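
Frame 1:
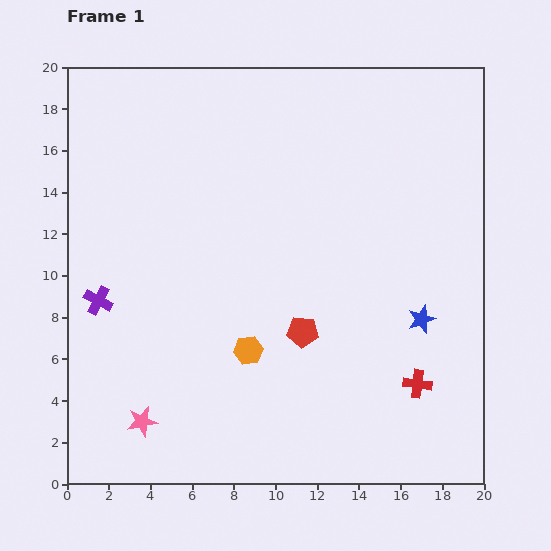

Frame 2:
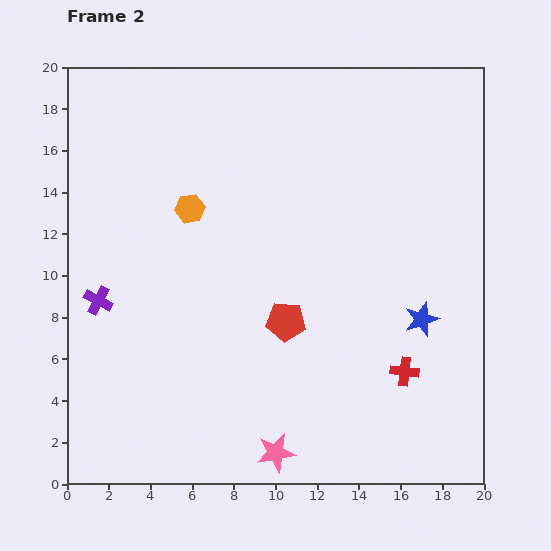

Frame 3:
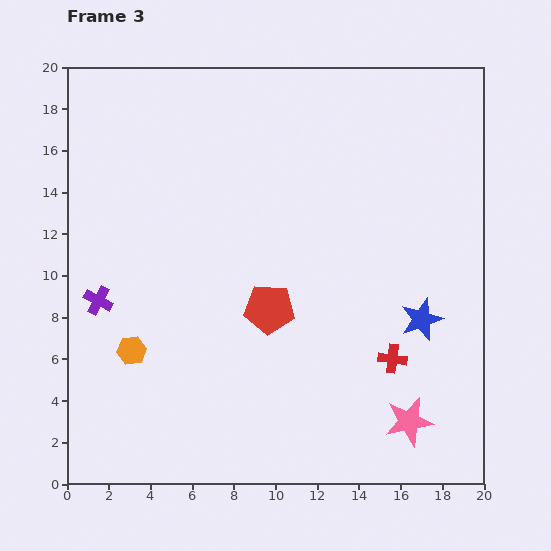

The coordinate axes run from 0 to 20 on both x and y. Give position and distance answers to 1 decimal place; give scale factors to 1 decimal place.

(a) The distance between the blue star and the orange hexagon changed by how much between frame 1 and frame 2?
+3.9

Distance in frame 1: 8.4. Distance in frame 2: 12.3.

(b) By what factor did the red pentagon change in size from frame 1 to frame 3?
1.6×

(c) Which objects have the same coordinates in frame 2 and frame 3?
the blue star, the purple cross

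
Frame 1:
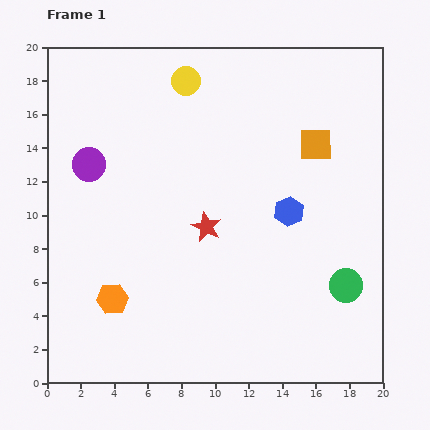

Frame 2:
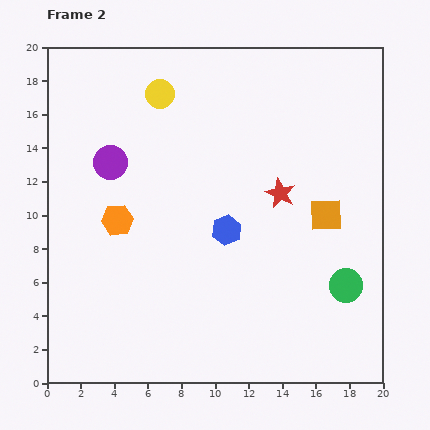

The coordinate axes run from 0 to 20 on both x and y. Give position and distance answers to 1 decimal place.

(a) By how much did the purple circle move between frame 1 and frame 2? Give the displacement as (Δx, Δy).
(1.3, 0.1)

The purple circle was at (2.5, 13.0) in frame 1 and (3.8, 13.1) in frame 2.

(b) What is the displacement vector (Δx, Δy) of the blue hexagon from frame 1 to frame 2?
(-3.7, -1.1)

The blue hexagon was at (14.4, 10.2) in frame 1 and (10.7, 9.1) in frame 2.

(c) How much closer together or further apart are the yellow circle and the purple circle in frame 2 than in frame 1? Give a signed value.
-2.7

Distance in frame 1: 7.7. Distance in frame 2: 5.0.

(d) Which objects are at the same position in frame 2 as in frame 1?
the green circle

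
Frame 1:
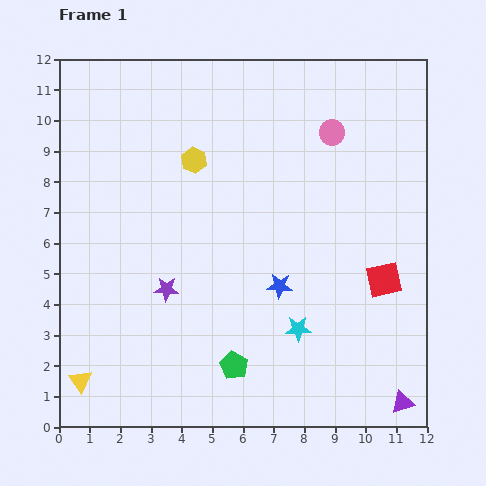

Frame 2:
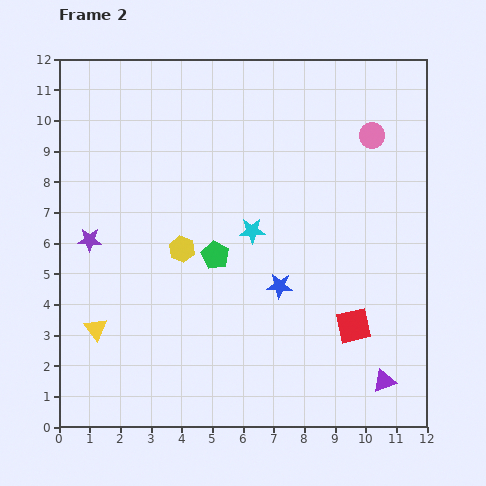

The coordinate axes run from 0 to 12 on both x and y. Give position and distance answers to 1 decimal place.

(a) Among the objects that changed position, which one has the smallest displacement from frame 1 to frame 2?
the purple triangle

(moved 0.9)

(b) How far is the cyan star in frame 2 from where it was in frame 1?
3.5

The cyan star moved from (7.8, 3.2) to (6.3, 6.4), a distance of √(1.5² + 3.2²) ≈ 3.5.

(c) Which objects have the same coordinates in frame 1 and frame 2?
the blue star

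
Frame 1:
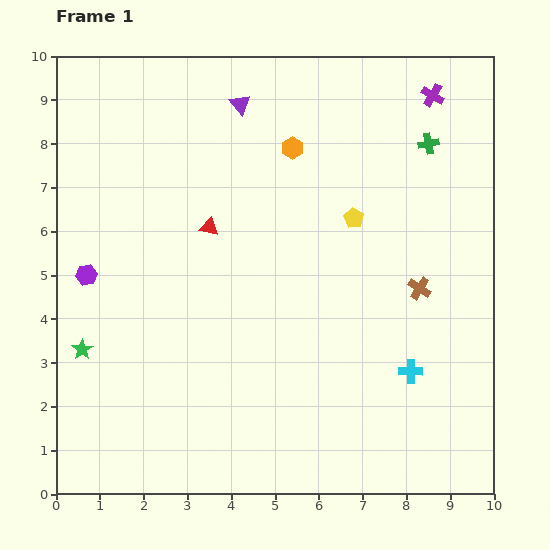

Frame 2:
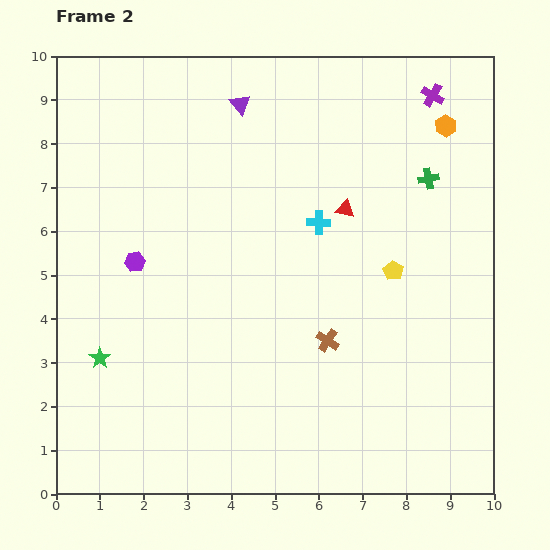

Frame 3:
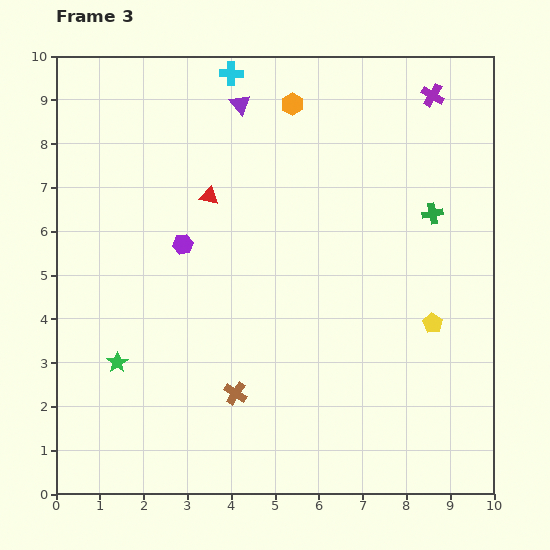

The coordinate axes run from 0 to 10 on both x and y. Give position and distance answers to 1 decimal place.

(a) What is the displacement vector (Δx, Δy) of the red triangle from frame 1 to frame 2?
(3.1, 0.4)

The red triangle was at (3.5, 6.1) in frame 1 and (6.6, 6.5) in frame 2.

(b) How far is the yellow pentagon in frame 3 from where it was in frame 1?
3.0

The yellow pentagon moved from (6.8, 6.3) to (8.6, 3.9), a distance of √(1.8² + 2.4²) ≈ 3.0.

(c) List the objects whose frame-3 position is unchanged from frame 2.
the purple cross, the purple triangle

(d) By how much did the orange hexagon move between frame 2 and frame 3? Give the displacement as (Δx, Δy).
(-3.5, 0.5)

The orange hexagon was at (8.9, 8.4) in frame 2 and (5.4, 8.9) in frame 3.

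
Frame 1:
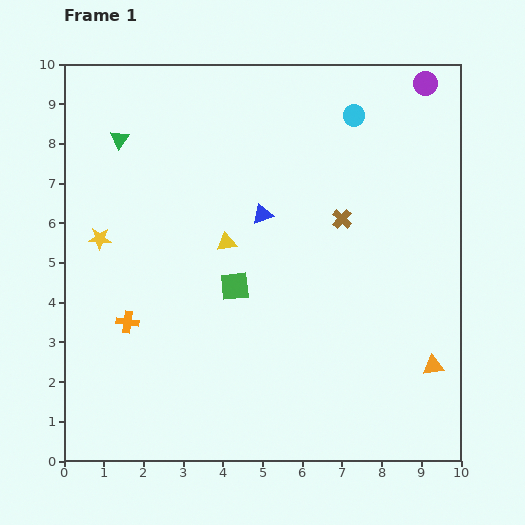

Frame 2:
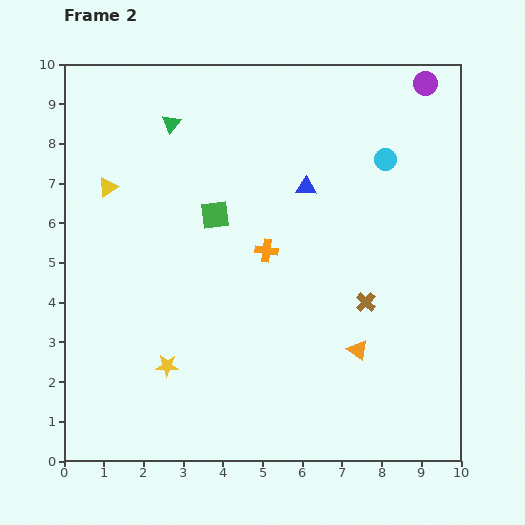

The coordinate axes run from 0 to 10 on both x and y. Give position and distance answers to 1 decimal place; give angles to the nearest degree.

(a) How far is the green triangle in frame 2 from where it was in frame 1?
1.4

The green triangle moved from (1.4, 8.1) to (2.7, 8.5), a distance of √(1.3² + 0.4²) ≈ 1.4.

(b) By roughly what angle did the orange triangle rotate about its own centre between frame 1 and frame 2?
45° clockwise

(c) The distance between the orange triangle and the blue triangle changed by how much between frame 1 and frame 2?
-1.4

Distance in frame 1: 5.7. Distance in frame 2: 4.3.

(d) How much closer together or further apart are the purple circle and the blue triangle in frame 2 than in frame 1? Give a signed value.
-1.3

Distance in frame 1: 5.3. Distance in frame 2: 4.0.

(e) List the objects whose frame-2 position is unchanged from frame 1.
the purple circle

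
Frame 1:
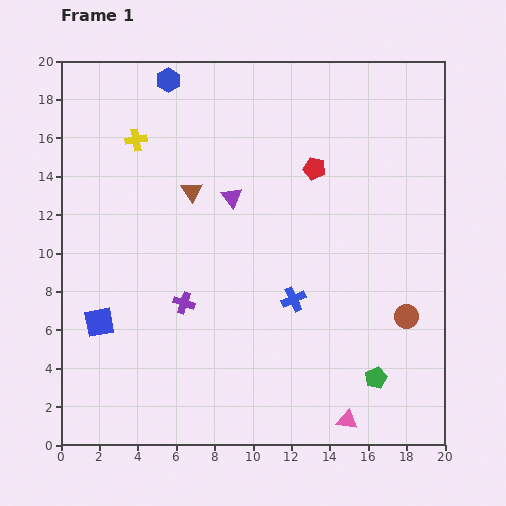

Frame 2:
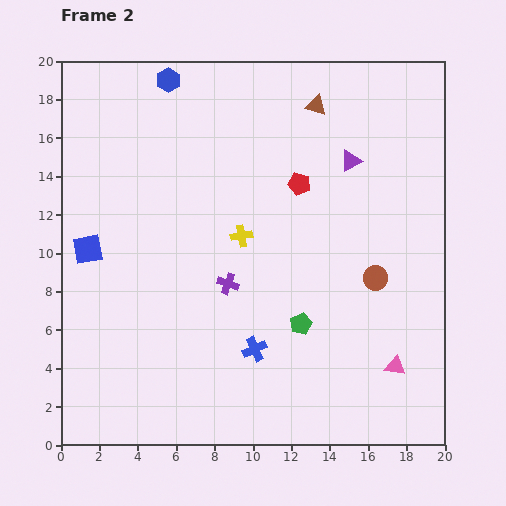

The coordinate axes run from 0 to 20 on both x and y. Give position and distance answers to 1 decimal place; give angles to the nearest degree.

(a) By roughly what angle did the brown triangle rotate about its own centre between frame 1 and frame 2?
41° counter-clockwise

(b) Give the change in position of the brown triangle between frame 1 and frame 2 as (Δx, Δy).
(6.5, 4.5)

The brown triangle was at (6.8, 13.2) in frame 1 and (13.3, 17.7) in frame 2.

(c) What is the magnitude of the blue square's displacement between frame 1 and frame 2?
3.8

The blue square moved from (2.0, 6.4) to (1.4, 10.2), a distance of √(0.6² + 3.8²) ≈ 3.8.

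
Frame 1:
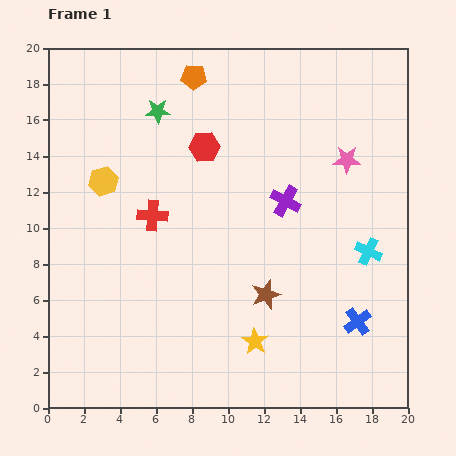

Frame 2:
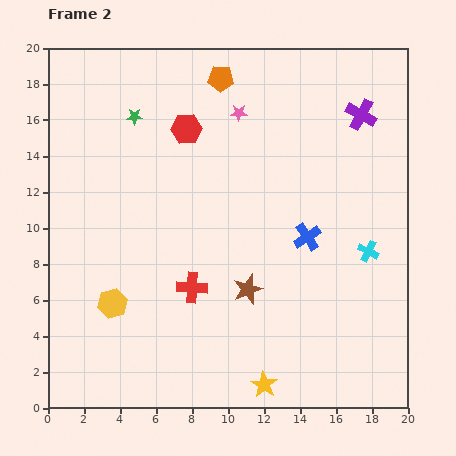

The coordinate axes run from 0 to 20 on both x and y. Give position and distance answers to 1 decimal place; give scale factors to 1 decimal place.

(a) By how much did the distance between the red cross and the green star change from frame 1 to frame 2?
+4.2

Distance in frame 1: 5.8. Distance in frame 2: 10.0.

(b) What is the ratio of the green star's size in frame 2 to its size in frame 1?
0.7×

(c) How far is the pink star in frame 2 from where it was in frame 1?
6.5

The pink star moved from (16.6, 13.8) to (10.6, 16.4), a distance of √(6.0² + 2.6²) ≈ 6.5.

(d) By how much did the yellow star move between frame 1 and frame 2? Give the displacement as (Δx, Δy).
(0.5, -2.4)

The yellow star was at (11.5, 3.7) in frame 1 and (12.0, 1.3) in frame 2.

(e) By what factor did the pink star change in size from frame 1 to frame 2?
0.6×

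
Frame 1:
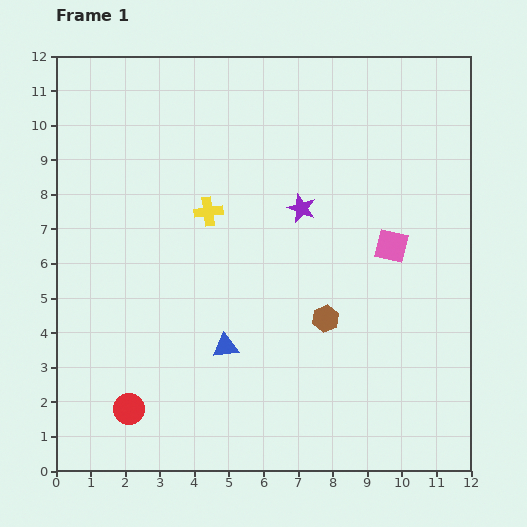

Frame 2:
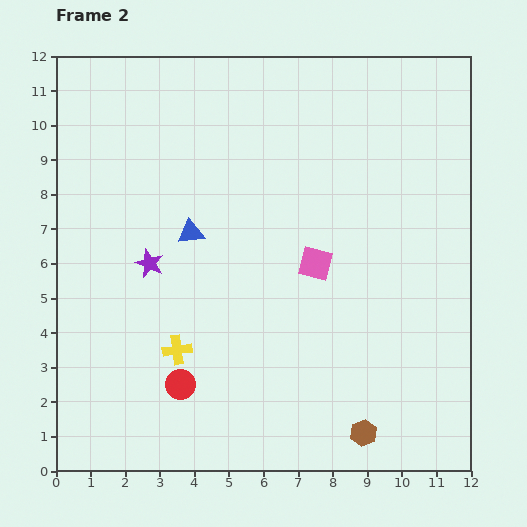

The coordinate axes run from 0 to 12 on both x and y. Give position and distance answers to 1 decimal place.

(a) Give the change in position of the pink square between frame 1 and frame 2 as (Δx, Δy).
(-2.2, -0.5)

The pink square was at (9.7, 6.5) in frame 1 and (7.5, 6.0) in frame 2.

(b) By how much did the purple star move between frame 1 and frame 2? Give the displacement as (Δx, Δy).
(-4.4, -1.6)

The purple star was at (7.1, 7.6) in frame 1 and (2.7, 6.0) in frame 2.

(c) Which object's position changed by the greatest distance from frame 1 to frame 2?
the purple star

(moved 4.7; next 4.1)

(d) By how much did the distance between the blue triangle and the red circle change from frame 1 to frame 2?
+1.1

Distance in frame 1: 3.3. Distance in frame 2: 4.4.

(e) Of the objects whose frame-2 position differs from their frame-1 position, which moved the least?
the red circle

(moved 1.7)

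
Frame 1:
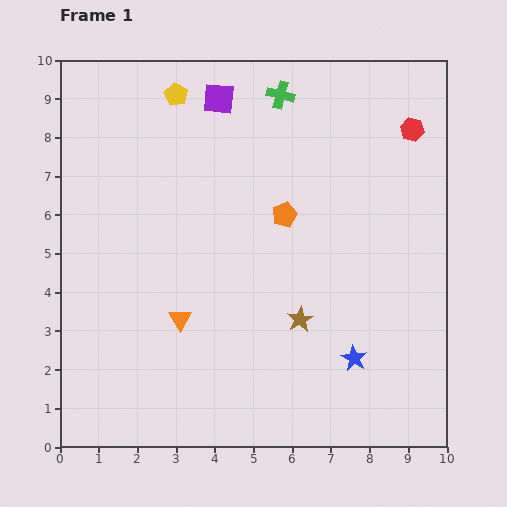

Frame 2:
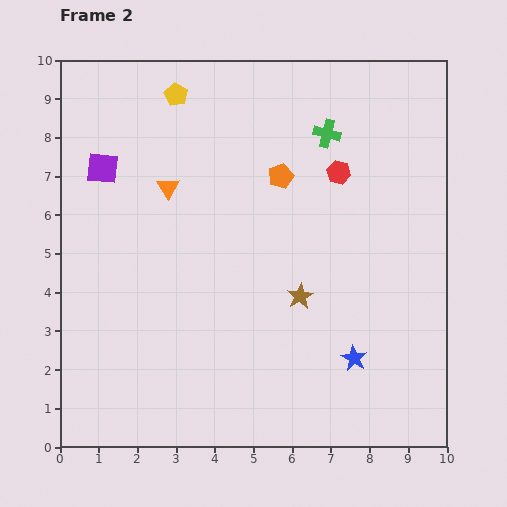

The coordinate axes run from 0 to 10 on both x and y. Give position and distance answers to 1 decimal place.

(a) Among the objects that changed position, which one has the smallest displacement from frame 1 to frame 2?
the brown star

(moved 0.6)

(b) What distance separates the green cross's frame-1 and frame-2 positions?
1.6

The green cross moved from (5.7, 9.1) to (6.9, 8.1), a distance of √(1.2² + 1.0²) ≈ 1.6.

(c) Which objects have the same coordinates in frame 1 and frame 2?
the blue star, the yellow pentagon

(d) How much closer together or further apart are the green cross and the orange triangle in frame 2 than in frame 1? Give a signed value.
-2.1

Distance in frame 1: 6.4. Distance in frame 2: 4.3.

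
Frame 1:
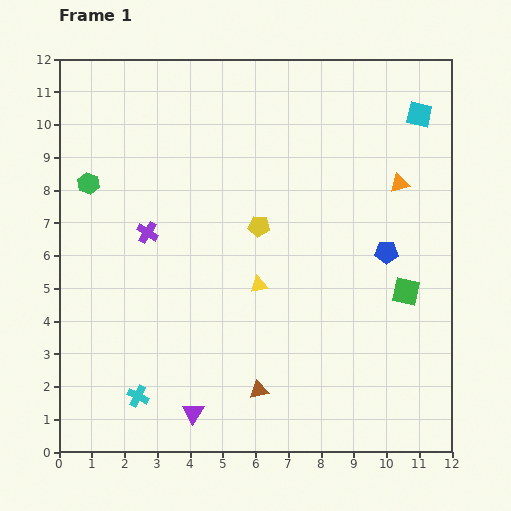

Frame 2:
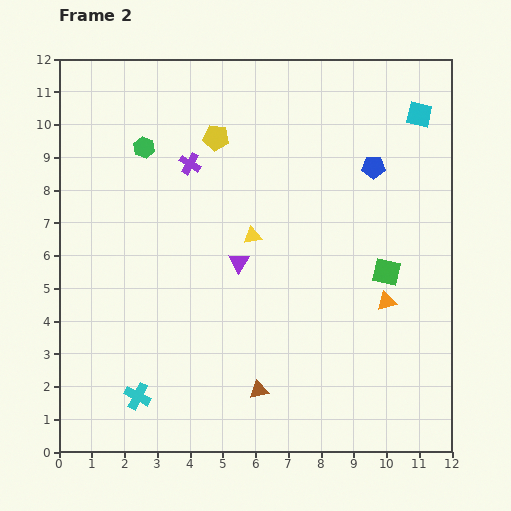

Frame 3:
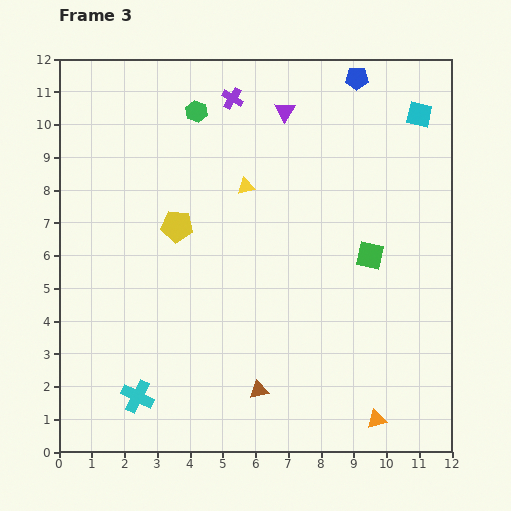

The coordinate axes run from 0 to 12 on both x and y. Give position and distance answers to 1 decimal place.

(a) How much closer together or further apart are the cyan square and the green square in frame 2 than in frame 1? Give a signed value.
-0.5

Distance in frame 1: 5.4. Distance in frame 2: 4.9.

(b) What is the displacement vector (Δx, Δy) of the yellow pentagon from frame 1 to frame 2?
(-1.3, 2.7)

The yellow pentagon was at (6.1, 6.9) in frame 1 and (4.8, 9.6) in frame 2.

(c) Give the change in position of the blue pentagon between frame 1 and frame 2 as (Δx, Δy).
(-0.4, 2.6)

The blue pentagon was at (10.0, 6.1) in frame 1 and (9.6, 8.7) in frame 2.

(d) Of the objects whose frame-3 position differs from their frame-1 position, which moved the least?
the green square

(moved 1.6)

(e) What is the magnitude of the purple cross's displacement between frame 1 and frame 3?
4.9

The purple cross moved from (2.7, 6.7) to (5.3, 10.8), a distance of √(2.6² + 4.1²) ≈ 4.9.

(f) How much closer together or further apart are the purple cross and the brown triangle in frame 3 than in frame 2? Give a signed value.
+1.7

Distance in frame 2: 7.2. Distance in frame 3: 8.9.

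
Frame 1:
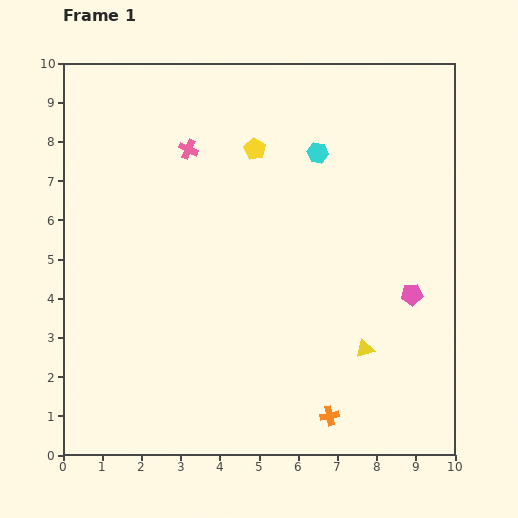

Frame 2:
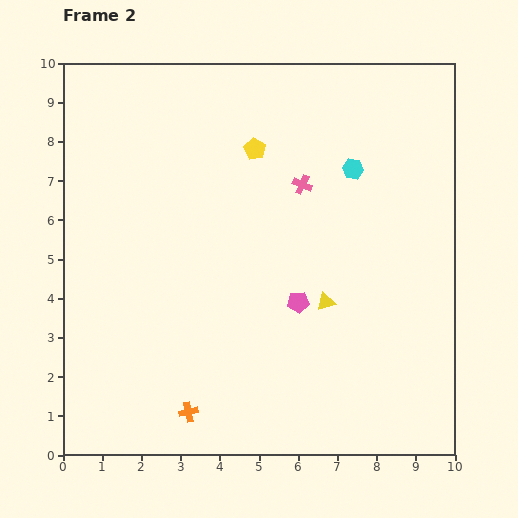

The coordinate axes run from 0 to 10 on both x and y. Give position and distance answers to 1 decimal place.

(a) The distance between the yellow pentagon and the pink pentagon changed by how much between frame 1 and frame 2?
-1.3

Distance in frame 1: 5.4. Distance in frame 2: 4.1.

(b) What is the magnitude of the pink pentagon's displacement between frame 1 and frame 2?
2.9

The pink pentagon moved from (8.9, 4.1) to (6.0, 3.9), a distance of √(2.9² + 0.2²) ≈ 2.9.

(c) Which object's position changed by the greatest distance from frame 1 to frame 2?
the orange cross

(moved 3.6; next 3.0)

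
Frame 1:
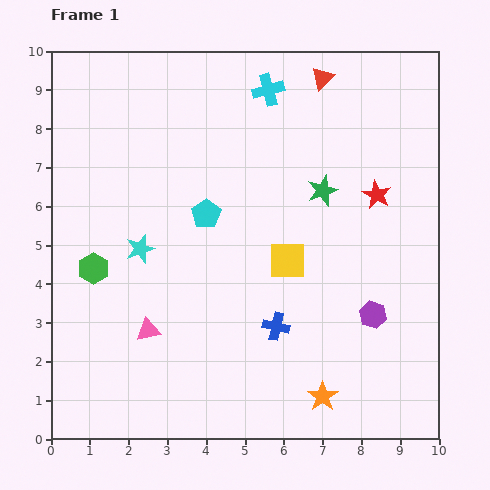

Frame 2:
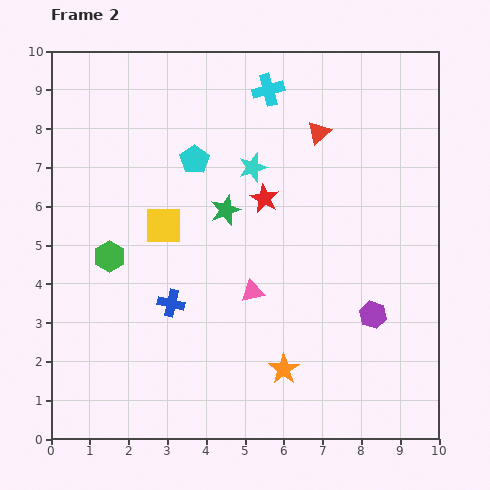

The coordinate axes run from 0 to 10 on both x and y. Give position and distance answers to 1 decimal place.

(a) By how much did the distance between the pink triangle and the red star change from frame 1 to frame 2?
-4.5

Distance in frame 1: 6.9. Distance in frame 2: 2.4.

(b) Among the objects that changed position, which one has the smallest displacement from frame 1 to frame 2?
the green hexagon

(moved 0.5)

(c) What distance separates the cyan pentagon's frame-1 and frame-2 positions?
1.4

The cyan pentagon moved from (4.0, 5.8) to (3.7, 7.2), a distance of √(0.3² + 1.4²) ≈ 1.4.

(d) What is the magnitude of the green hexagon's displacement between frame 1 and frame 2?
0.5

The green hexagon moved from (1.1, 4.4) to (1.5, 4.7), a distance of √(0.4² + 0.3²) ≈ 0.5.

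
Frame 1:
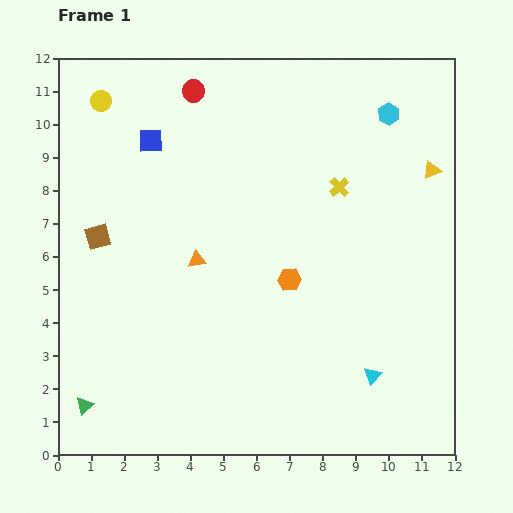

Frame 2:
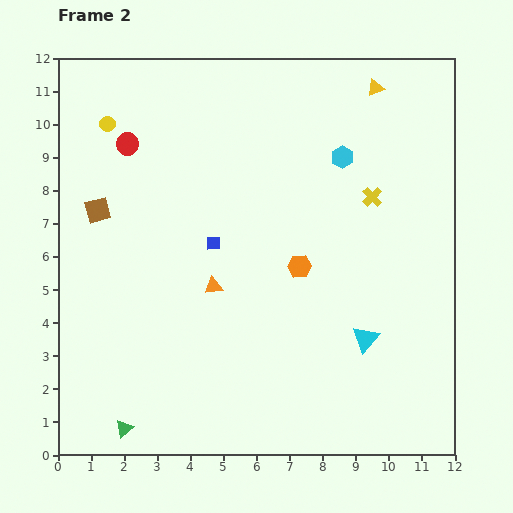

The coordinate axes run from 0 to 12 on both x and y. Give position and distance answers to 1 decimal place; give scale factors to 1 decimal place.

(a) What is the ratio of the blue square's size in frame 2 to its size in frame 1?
0.6×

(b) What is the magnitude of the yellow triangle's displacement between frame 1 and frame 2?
3.0

The yellow triangle moved from (11.3, 8.6) to (9.6, 11.1), a distance of √(1.7² + 2.5²) ≈ 3.0.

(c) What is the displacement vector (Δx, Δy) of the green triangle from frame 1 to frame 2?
(1.2, -0.7)

The green triangle was at (0.8, 1.5) in frame 1 and (2.0, 0.8) in frame 2.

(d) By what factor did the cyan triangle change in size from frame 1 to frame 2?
1.5×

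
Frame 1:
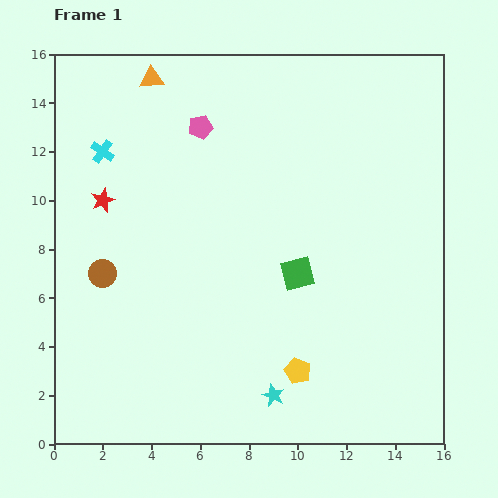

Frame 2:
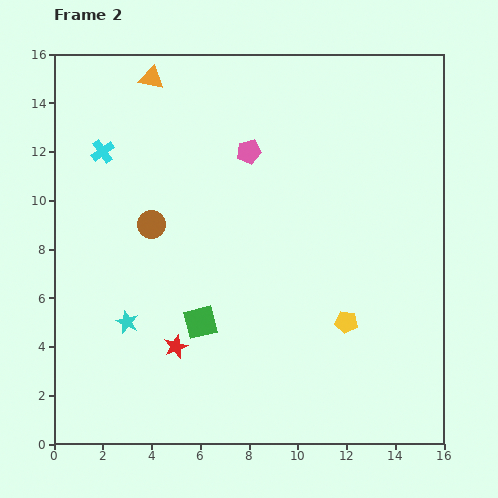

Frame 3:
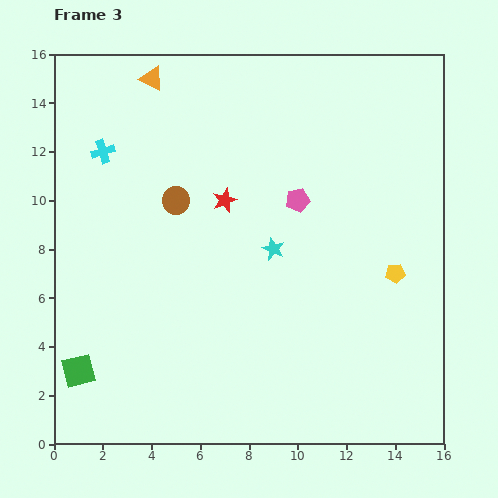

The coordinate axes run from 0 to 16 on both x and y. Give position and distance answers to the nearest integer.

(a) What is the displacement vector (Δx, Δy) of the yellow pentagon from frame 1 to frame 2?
(2, 2)

The yellow pentagon was at (10, 3) in frame 1 and (12, 5) in frame 2.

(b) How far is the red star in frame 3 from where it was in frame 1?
5

The red star moved from (2, 10) to (7, 10), a distance of √(5² + 0²) ≈ 5.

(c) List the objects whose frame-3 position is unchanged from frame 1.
the cyan cross, the orange triangle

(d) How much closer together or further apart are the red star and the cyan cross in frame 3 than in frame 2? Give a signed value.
-4

Distance in frame 2: 9. Distance in frame 3: 5.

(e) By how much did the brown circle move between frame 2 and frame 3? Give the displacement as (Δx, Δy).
(1, 1)

The brown circle was at (4, 9) in frame 2 and (5, 10) in frame 3.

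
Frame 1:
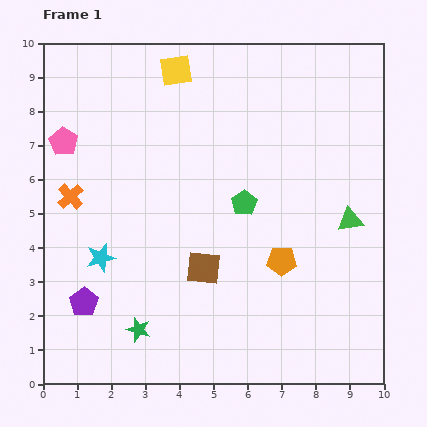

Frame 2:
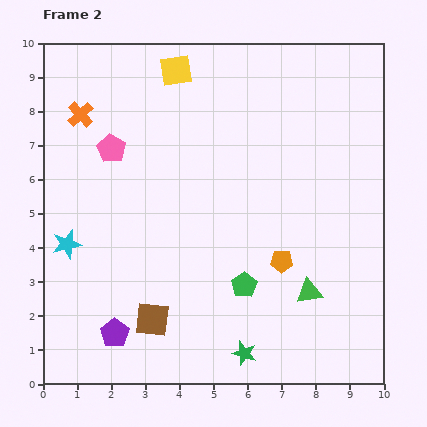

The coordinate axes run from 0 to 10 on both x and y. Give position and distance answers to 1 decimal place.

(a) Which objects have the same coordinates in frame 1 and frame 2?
the yellow square, the orange pentagon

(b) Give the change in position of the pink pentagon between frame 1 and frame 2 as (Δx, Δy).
(1.4, -0.2)

The pink pentagon was at (0.6, 7.1) in frame 1 and (2.0, 6.9) in frame 2.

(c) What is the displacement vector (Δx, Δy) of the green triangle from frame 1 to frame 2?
(-1.2, -2.1)

The green triangle was at (9.0, 4.8) in frame 1 and (7.8, 2.7) in frame 2.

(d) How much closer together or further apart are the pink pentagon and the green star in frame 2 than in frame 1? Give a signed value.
+1.3

Distance in frame 1: 5.9. Distance in frame 2: 7.2.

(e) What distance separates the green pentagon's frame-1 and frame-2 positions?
2.4

The green pentagon moved from (5.9, 5.3) to (5.9, 2.9), a distance of √(0.0² + 2.4²) ≈ 2.4.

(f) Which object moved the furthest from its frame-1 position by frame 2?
the green star

(moved 3.2; next 2.4)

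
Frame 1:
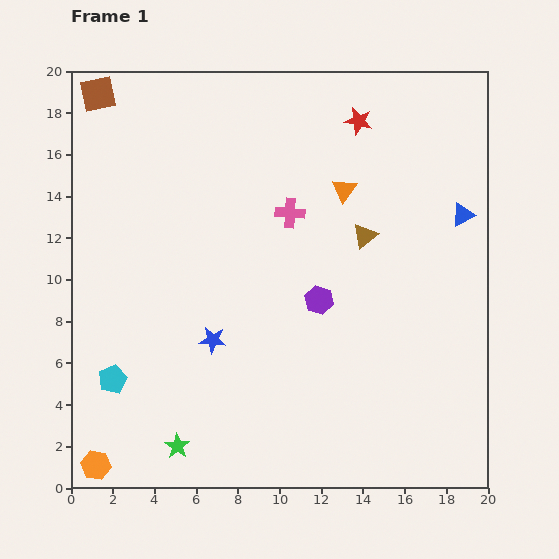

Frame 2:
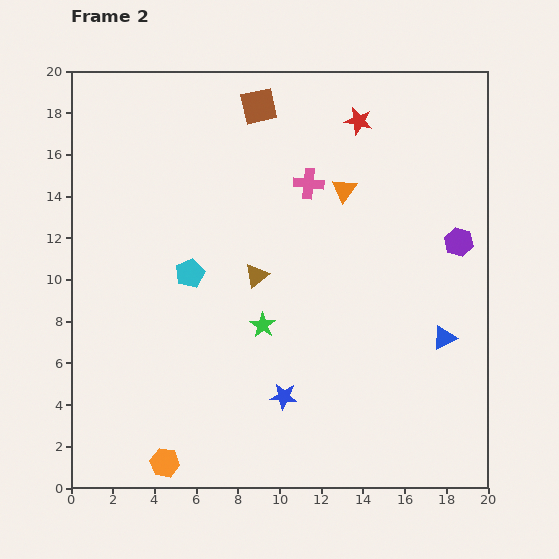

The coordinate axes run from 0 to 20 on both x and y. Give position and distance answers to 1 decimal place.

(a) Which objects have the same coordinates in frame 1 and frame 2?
the red star, the orange triangle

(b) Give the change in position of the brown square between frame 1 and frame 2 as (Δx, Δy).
(7.7, -0.6)

The brown square was at (1.3, 18.9) in frame 1 and (9.0, 18.3) in frame 2.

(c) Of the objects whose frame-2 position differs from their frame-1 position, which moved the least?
the pink cross

(moved 1.7)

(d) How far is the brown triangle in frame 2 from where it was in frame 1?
5.5

The brown triangle moved from (14.1, 12.1) to (8.9, 10.2), a distance of √(5.2² + 1.9²) ≈ 5.5.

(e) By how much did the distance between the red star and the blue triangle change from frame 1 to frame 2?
+4.5

Distance in frame 1: 6.7. Distance in frame 2: 11.2.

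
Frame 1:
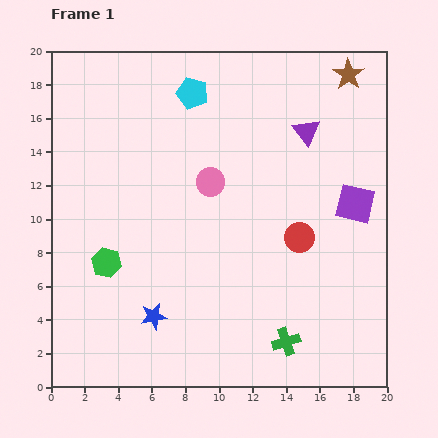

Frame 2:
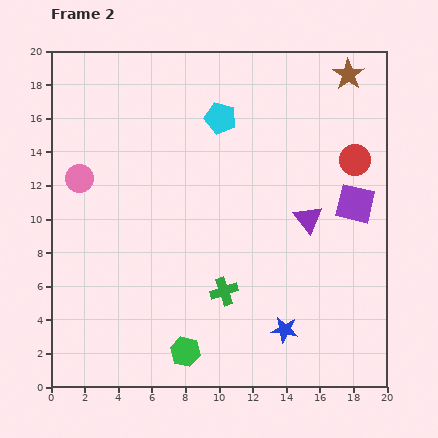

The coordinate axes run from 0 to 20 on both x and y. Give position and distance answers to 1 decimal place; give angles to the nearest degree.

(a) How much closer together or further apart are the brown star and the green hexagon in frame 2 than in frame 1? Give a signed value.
+0.9

Distance in frame 1: 18.2. Distance in frame 2: 19.1.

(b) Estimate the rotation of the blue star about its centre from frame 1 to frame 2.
19° clockwise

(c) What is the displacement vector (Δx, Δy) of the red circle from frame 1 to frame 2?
(3.3, 4.6)

The red circle was at (14.8, 8.9) in frame 1 and (18.1, 13.5) in frame 2.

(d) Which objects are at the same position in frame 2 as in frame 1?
the purple square, the brown star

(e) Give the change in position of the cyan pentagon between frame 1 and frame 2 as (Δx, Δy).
(1.7, -1.5)

The cyan pentagon was at (8.4, 17.5) in frame 1 and (10.1, 16.0) in frame 2.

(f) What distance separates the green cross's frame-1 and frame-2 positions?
4.8

The green cross moved from (14.0, 2.7) to (10.3, 5.7), a distance of √(3.7² + 3.0²) ≈ 4.8.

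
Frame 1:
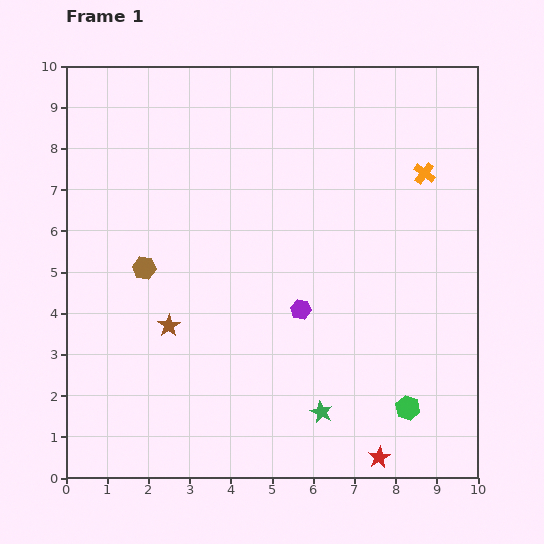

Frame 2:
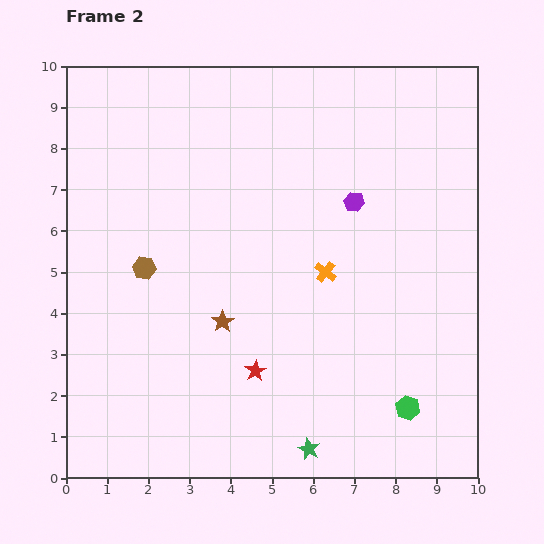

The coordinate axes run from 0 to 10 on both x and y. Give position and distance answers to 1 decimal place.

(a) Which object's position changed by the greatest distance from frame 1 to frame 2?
the red star

(moved 3.7; next 3.4)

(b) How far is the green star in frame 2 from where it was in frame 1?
0.9

The green star moved from (6.2, 1.6) to (5.9, 0.7), a distance of √(0.3² + 0.9²) ≈ 0.9.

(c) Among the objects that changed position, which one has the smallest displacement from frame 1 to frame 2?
the green star

(moved 0.9)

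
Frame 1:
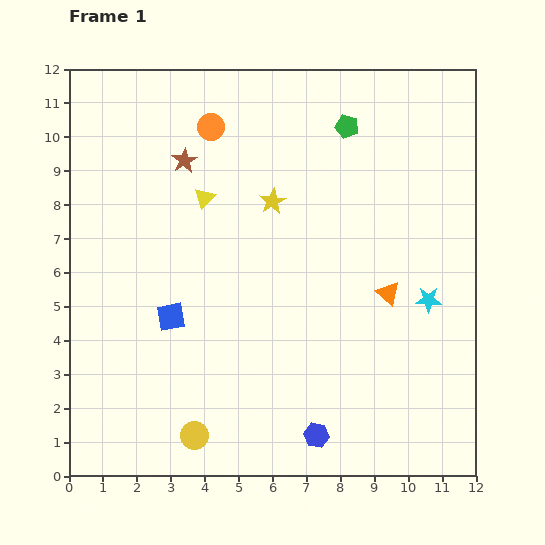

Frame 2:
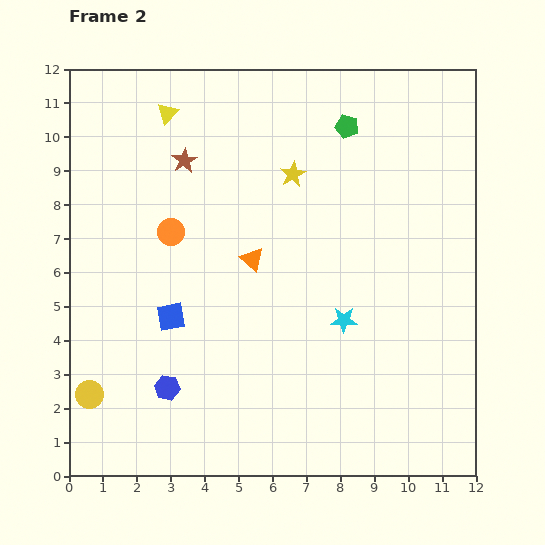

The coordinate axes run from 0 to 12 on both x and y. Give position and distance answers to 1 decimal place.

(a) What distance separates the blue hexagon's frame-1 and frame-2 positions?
4.6

The blue hexagon moved from (7.3, 1.2) to (2.9, 2.6), a distance of √(4.4² + 1.4²) ≈ 4.6.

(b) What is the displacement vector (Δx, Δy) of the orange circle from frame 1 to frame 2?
(-1.2, -3.1)

The orange circle was at (4.2, 10.3) in frame 1 and (3.0, 7.2) in frame 2.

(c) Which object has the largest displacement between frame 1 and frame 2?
the blue hexagon

(moved 4.6; next 4.1)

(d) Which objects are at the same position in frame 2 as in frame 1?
the green pentagon, the blue square, the brown star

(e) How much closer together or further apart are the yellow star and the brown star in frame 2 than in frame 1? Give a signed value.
+0.3

Distance in frame 1: 2.9. Distance in frame 2: 3.2.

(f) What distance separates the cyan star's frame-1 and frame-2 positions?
2.6

The cyan star moved from (10.6, 5.2) to (8.1, 4.6), a distance of √(2.5² + 0.6²) ≈ 2.6.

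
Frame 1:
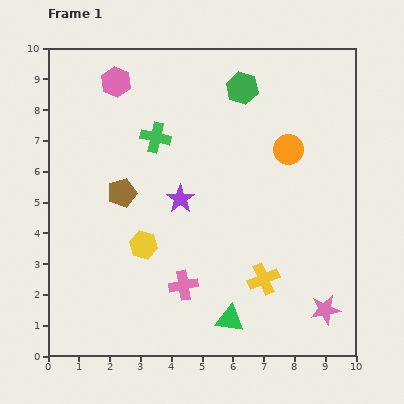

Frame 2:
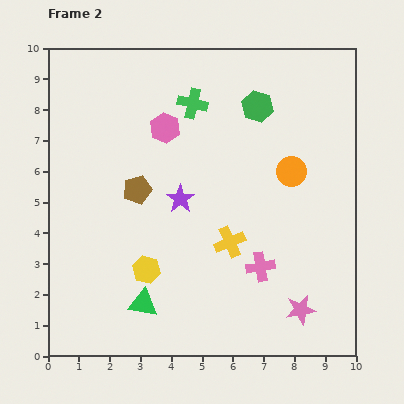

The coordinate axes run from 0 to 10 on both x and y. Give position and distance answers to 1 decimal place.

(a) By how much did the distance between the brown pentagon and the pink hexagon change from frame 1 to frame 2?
-1.4

Distance in frame 1: 3.6. Distance in frame 2: 2.2.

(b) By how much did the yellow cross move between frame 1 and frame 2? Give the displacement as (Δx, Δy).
(-1.1, 1.2)

The yellow cross was at (7.0, 2.5) in frame 1 and (5.9, 3.7) in frame 2.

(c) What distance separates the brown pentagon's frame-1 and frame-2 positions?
0.5

The brown pentagon moved from (2.4, 5.3) to (2.9, 5.4), a distance of √(0.5² + 0.1²) ≈ 0.5.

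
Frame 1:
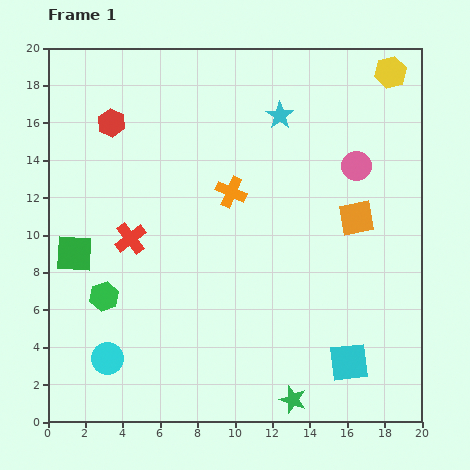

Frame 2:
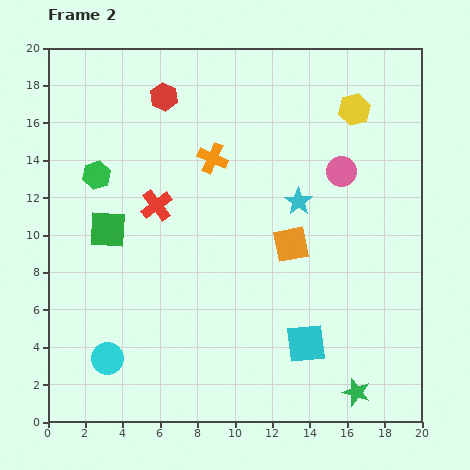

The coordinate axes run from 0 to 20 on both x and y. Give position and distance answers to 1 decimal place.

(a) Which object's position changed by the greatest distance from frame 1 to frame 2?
the green hexagon

(moved 6.5; next 4.7)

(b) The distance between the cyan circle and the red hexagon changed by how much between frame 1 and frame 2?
+1.7

Distance in frame 1: 12.6. Distance in frame 2: 14.3.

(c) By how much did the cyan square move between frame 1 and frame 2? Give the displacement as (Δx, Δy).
(-2.3, 1.0)

The cyan square was at (16.1, 3.2) in frame 1 and (13.8, 4.2) in frame 2.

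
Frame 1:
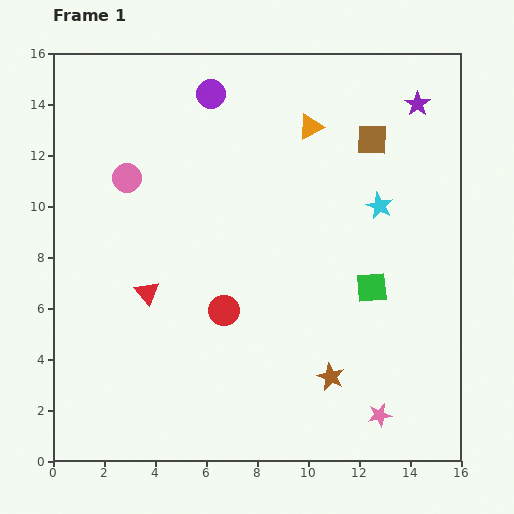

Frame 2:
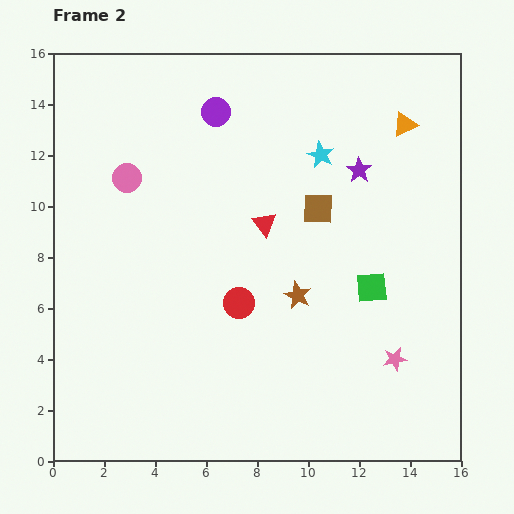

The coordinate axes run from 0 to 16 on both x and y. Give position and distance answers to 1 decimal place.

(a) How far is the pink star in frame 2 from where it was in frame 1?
2.3

The pink star moved from (12.8, 1.8) to (13.4, 4.0), a distance of √(0.6² + 2.2²) ≈ 2.3.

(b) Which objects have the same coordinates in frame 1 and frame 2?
the pink circle, the green square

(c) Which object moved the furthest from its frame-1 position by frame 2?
the red triangle

(moved 5.3; next 3.7)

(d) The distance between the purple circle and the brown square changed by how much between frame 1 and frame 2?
-1.1

Distance in frame 1: 6.6. Distance in frame 2: 5.5.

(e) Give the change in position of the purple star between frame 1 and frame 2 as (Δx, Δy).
(-2.3, -2.6)

The purple star was at (14.3, 14.0) in frame 1 and (12.0, 11.4) in frame 2.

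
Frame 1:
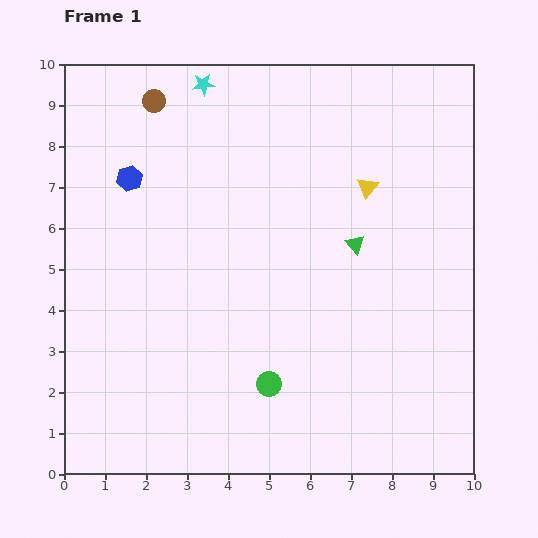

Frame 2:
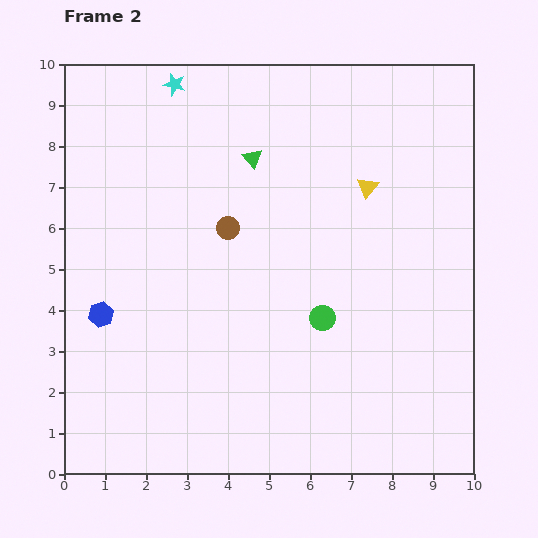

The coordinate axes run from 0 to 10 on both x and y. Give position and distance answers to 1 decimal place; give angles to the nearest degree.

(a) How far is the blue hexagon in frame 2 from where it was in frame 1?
3.4

The blue hexagon moved from (1.6, 7.2) to (0.9, 3.9), a distance of √(0.7² + 3.3²) ≈ 3.4.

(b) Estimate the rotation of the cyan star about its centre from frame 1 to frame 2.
21° clockwise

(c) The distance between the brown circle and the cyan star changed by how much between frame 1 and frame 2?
+2.4

Distance in frame 1: 1.3. Distance in frame 2: 3.7.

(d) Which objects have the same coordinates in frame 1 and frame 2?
the yellow triangle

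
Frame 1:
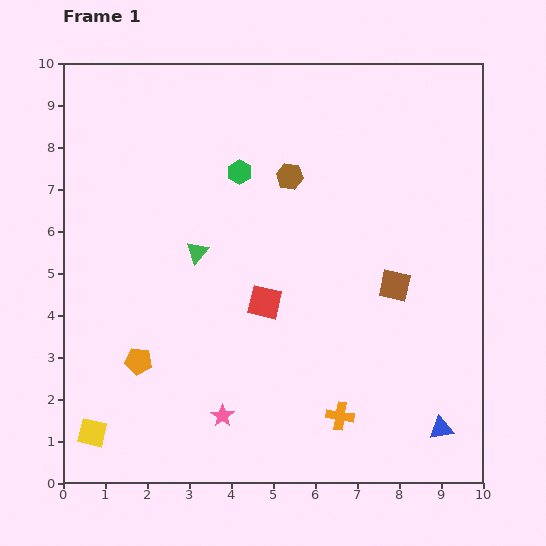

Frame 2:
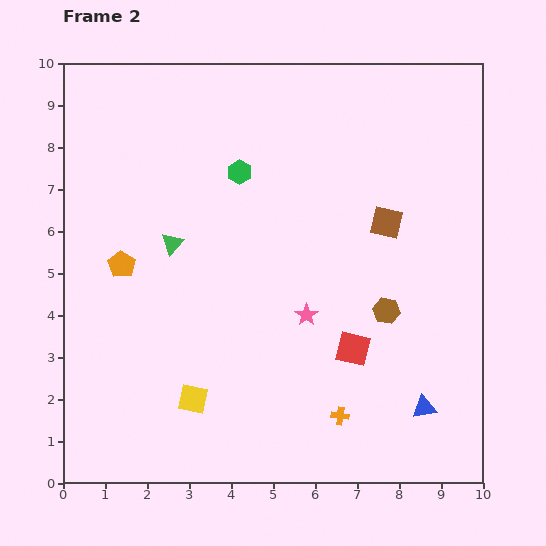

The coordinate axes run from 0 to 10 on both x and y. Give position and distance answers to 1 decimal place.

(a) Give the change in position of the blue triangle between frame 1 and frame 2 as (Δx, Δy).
(-0.4, 0.5)

The blue triangle was at (9.0, 1.3) in frame 1 and (8.6, 1.8) in frame 2.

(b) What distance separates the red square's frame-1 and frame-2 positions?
2.4

The red square moved from (4.8, 4.3) to (6.9, 3.2), a distance of √(2.1² + 1.1²) ≈ 2.4.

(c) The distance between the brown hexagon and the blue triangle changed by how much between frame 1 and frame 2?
-4.5

Distance in frame 1: 7.0. Distance in frame 2: 2.5.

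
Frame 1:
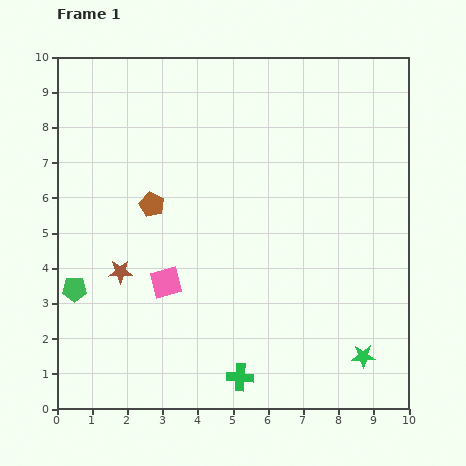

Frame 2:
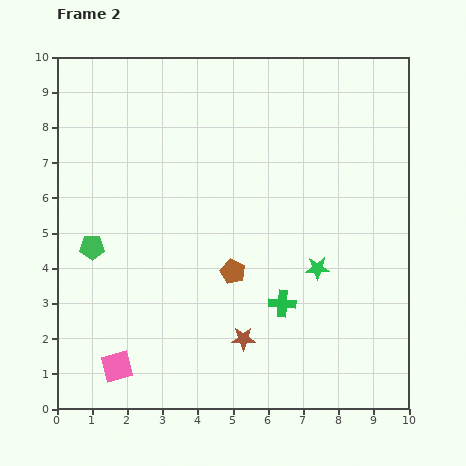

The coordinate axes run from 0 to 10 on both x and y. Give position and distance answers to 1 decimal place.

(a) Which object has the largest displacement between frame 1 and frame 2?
the brown star

(moved 4.0; next 3.0)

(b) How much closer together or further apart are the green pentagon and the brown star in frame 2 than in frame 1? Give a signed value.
+3.6

Distance in frame 1: 1.4. Distance in frame 2: 5.0.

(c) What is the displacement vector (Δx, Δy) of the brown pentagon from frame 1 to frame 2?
(2.3, -1.9)

The brown pentagon was at (2.7, 5.8) in frame 1 and (5.0, 3.9) in frame 2.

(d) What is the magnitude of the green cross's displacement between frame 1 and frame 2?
2.4

The green cross moved from (5.2, 0.9) to (6.4, 3.0), a distance of √(1.2² + 2.1²) ≈ 2.4.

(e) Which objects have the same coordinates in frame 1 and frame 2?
none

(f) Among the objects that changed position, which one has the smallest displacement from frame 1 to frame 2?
the green pentagon

(moved 1.3)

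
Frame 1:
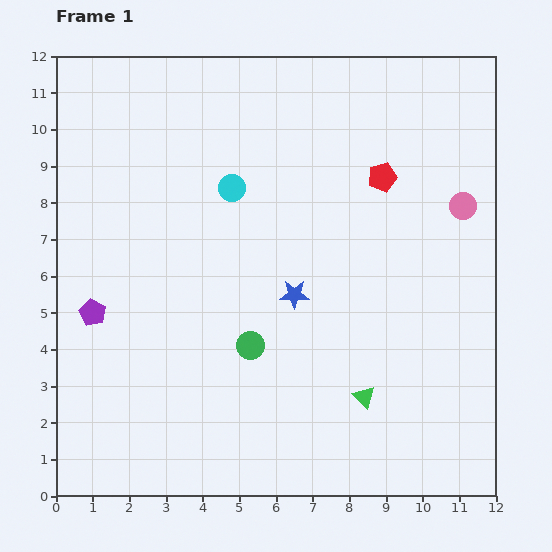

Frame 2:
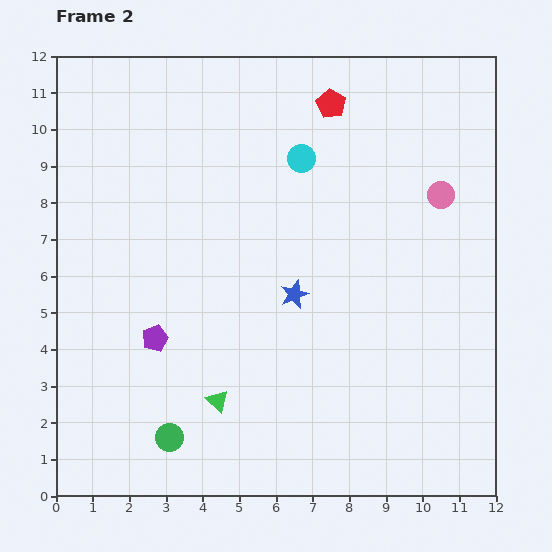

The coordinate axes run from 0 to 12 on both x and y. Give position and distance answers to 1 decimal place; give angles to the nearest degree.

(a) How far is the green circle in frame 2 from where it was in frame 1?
3.3

The green circle moved from (5.3, 4.1) to (3.1, 1.6), a distance of √(2.2² + 2.5²) ≈ 3.3.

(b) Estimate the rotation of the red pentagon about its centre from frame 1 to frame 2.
27° counter-clockwise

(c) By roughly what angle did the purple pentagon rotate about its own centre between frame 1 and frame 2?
23° clockwise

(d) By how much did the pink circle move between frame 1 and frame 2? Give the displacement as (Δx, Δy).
(-0.6, 0.3)

The pink circle was at (11.1, 7.9) in frame 1 and (10.5, 8.2) in frame 2.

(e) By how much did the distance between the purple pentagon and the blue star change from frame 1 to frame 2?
-1.5

Distance in frame 1: 5.5. Distance in frame 2: 4.0.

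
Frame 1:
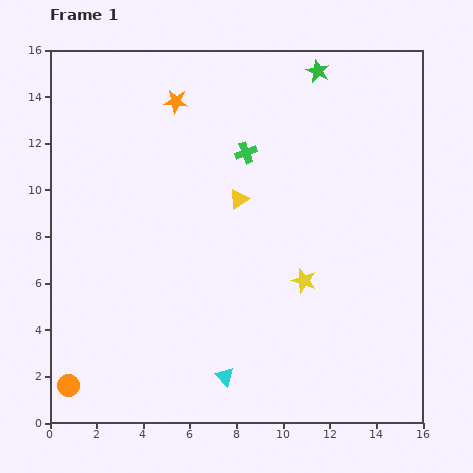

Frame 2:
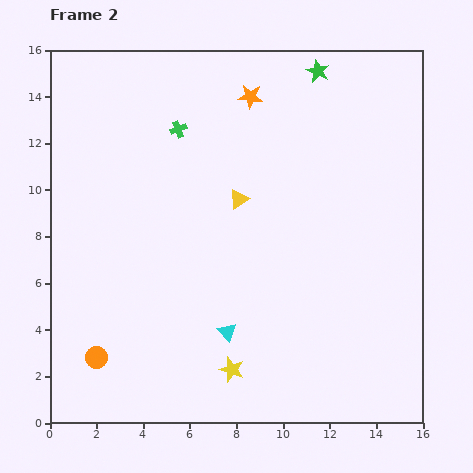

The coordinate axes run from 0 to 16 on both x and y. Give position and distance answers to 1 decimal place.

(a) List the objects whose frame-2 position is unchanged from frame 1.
the yellow triangle, the green star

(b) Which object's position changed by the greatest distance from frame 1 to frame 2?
the yellow star

(moved 4.9; next 3.2)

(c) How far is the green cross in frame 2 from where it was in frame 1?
3.1

The green cross moved from (8.4, 11.6) to (5.5, 12.6), a distance of √(2.9² + 1.0²) ≈ 3.1.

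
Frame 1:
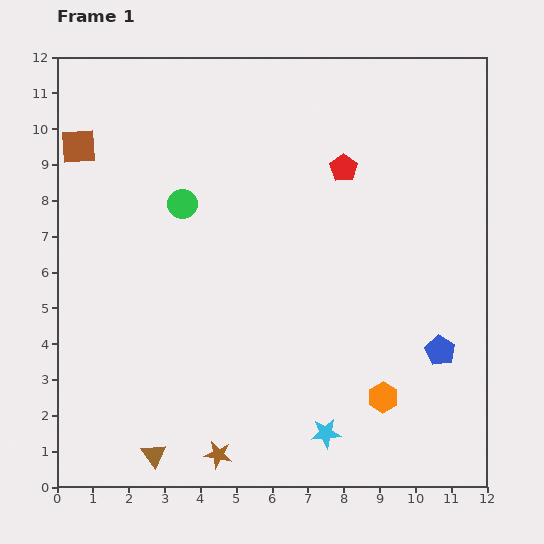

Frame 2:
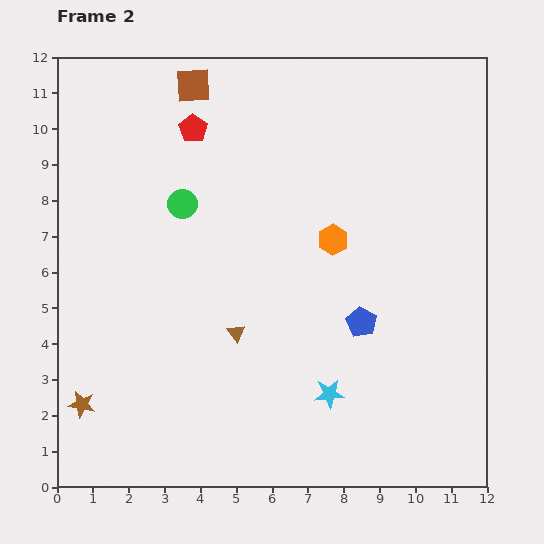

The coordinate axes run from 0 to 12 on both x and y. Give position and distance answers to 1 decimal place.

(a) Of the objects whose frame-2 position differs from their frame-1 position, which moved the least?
the cyan star

(moved 1.1)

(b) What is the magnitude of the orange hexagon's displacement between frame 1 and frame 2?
4.6

The orange hexagon moved from (9.1, 2.5) to (7.7, 6.9), a distance of √(1.4² + 4.4²) ≈ 4.6.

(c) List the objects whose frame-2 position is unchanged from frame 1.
the green circle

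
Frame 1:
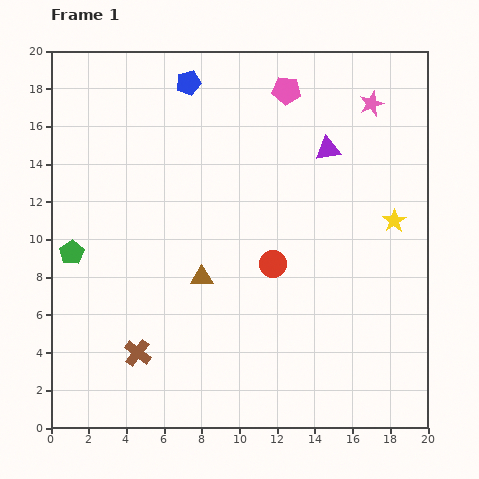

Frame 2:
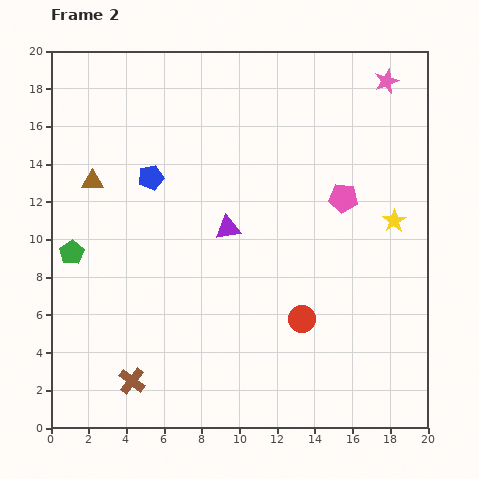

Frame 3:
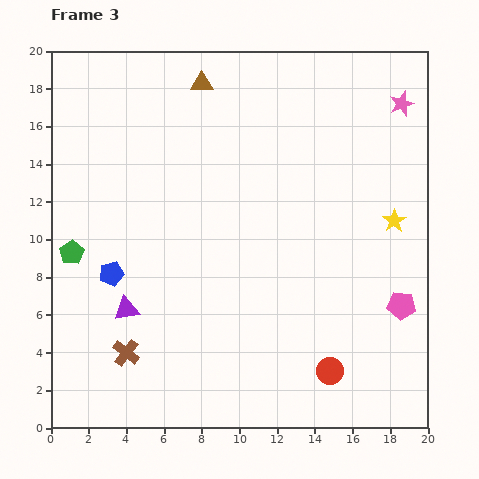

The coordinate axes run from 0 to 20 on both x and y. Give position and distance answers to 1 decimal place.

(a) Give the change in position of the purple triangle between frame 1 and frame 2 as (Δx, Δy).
(-5.3, -4.2)

The purple triangle was at (14.7, 14.8) in frame 1 and (9.4, 10.6) in frame 2.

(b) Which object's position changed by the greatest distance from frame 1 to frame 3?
the purple triangle

(moved 13.7; next 12.9)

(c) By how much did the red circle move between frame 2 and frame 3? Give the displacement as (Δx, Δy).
(1.5, -2.8)

The red circle was at (13.3, 5.8) in frame 2 and (14.8, 3.0) in frame 3.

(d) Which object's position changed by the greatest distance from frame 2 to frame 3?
the brown triangle

(moved 7.8; next 6.9)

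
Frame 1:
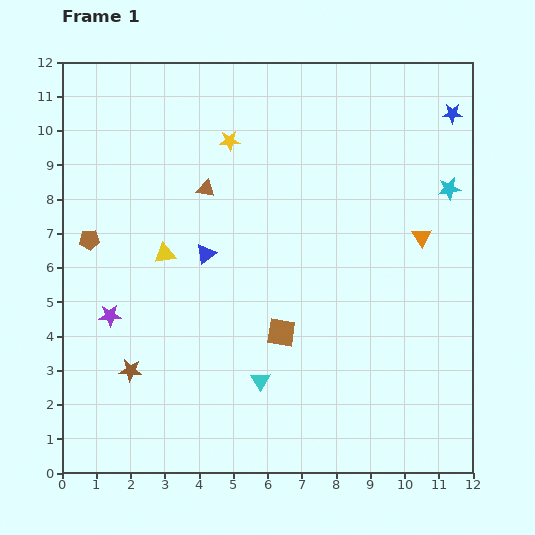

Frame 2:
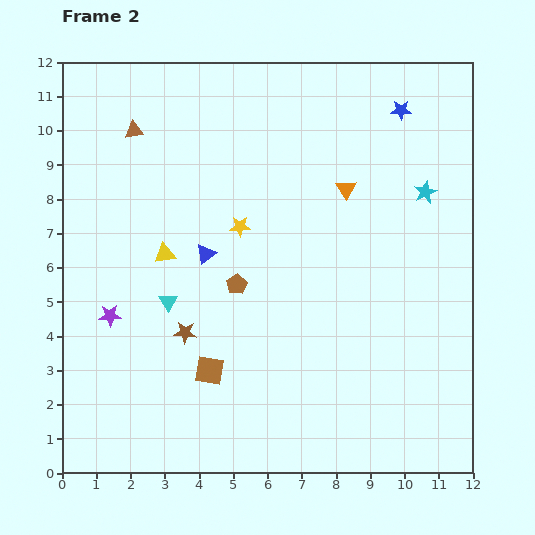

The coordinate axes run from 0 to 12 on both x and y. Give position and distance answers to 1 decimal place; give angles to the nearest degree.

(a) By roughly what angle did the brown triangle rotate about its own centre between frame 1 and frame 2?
20° counter-clockwise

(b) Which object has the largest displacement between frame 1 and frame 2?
the brown pentagon

(moved 4.5; next 3.5)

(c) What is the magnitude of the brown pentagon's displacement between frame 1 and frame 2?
4.5

The brown pentagon moved from (0.8, 6.8) to (5.1, 5.5), a distance of √(4.3² + 1.3²) ≈ 4.5.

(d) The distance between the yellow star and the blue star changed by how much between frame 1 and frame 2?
-0.7

Distance in frame 1: 6.5. Distance in frame 2: 5.8.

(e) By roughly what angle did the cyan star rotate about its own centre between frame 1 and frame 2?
16° counter-clockwise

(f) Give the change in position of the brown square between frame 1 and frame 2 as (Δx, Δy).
(-2.1, -1.1)

The brown square was at (6.4, 4.1) in frame 1 and (4.3, 3.0) in frame 2.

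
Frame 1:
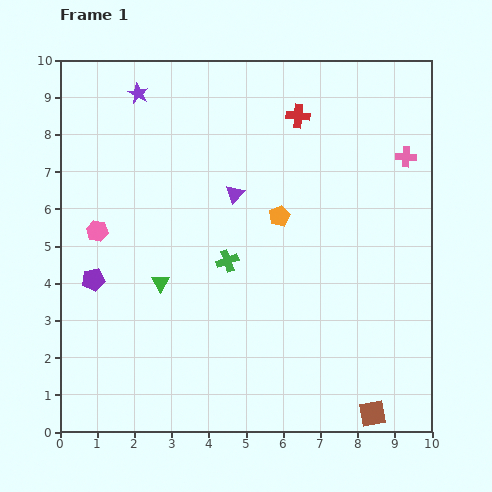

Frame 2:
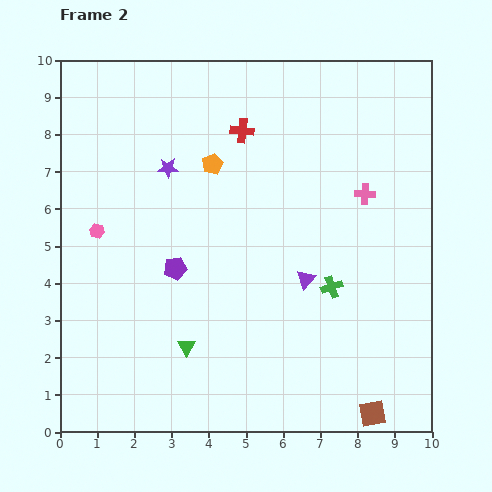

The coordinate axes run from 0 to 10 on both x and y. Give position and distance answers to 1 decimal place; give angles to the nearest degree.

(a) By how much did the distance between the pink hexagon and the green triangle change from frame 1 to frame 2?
+1.7

Distance in frame 1: 2.2. Distance in frame 2: 3.9.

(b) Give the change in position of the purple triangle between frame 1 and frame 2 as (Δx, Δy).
(1.9, -2.3)

The purple triangle was at (4.7, 6.4) in frame 1 and (6.6, 4.1) in frame 2.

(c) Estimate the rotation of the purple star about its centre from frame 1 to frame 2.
27° counter-clockwise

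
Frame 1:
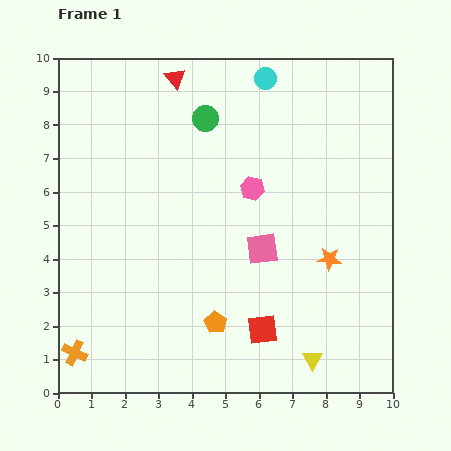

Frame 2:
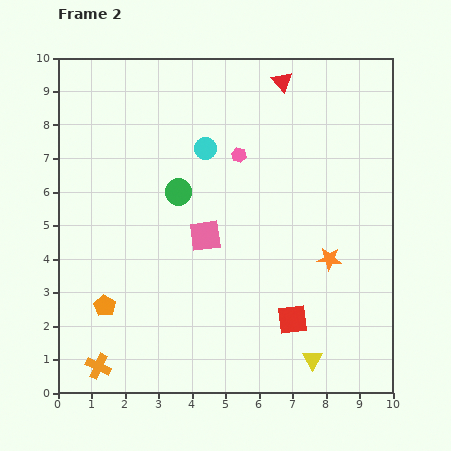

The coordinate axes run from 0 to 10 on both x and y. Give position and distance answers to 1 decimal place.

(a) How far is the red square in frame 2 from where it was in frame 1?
0.9

The red square moved from (6.1, 1.9) to (7.0, 2.2), a distance of √(0.9² + 0.3²) ≈ 0.9.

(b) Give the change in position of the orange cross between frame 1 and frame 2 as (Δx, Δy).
(0.7, -0.4)

The orange cross was at (0.5, 1.2) in frame 1 and (1.2, 0.8) in frame 2.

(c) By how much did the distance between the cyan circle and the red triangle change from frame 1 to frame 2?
+0.3

Distance in frame 1: 2.7. Distance in frame 2: 3.0.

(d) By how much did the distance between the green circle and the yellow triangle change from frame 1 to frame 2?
-1.5

Distance in frame 1: 7.9. Distance in frame 2: 6.4.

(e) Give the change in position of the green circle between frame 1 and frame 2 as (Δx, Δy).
(-0.8, -2.2)

The green circle was at (4.4, 8.2) in frame 1 and (3.6, 6.0) in frame 2.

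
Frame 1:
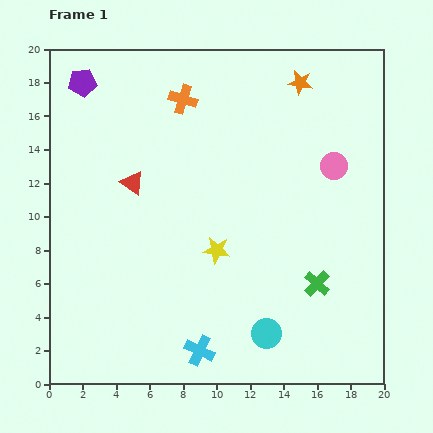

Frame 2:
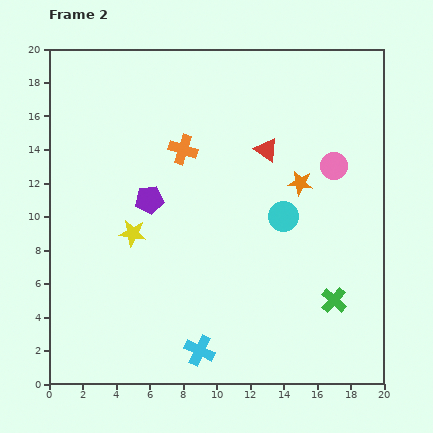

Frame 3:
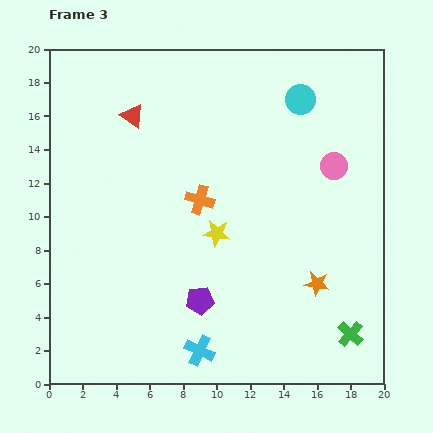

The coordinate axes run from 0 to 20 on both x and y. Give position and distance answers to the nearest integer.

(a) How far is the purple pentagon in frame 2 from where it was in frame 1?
8

The purple pentagon moved from (2, 18) to (6, 11), a distance of √(4² + 7²) ≈ 8.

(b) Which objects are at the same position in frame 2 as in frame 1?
the pink circle, the cyan cross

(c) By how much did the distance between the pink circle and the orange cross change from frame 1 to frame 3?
-2

Distance in frame 1: 10. Distance in frame 3: 8.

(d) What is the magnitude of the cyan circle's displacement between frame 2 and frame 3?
7

The cyan circle moved from (14, 10) to (15, 17), a distance of √(1² + 7²) ≈ 7.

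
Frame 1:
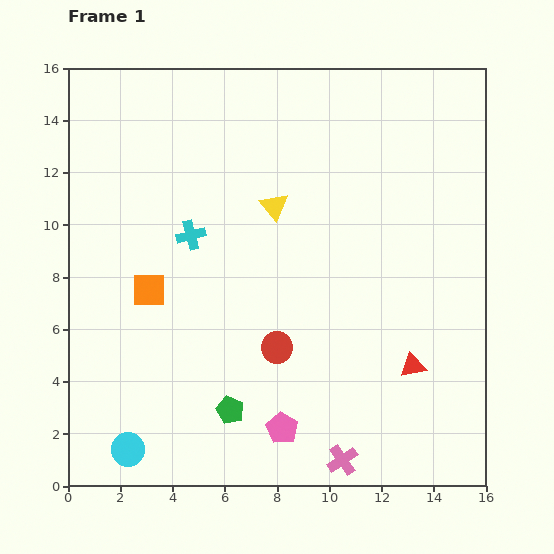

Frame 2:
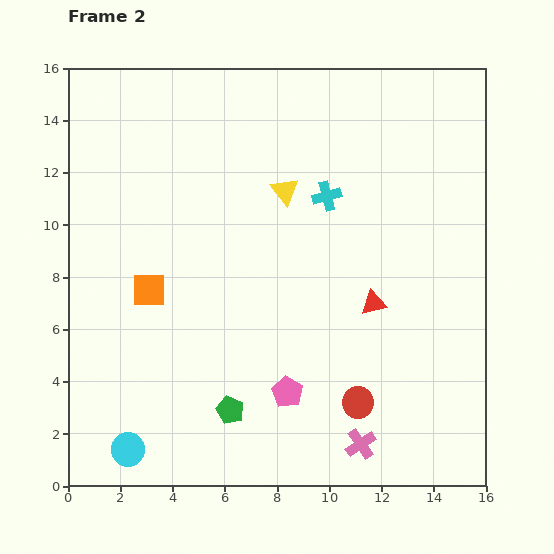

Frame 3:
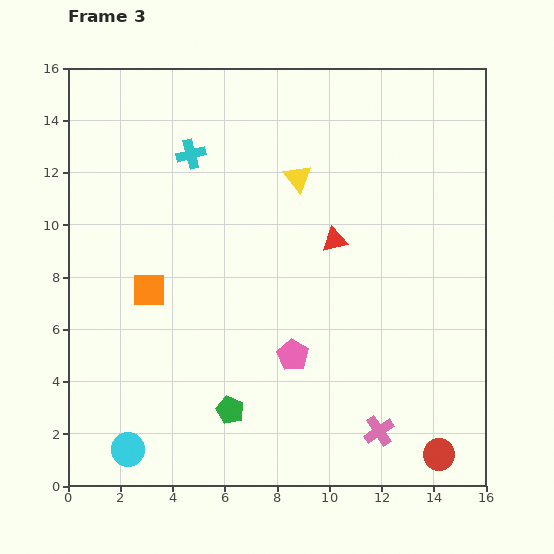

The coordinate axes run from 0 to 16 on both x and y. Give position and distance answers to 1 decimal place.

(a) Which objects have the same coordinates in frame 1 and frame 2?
the green pentagon, the orange square, the cyan circle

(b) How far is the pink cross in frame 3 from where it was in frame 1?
1.8

The pink cross moved from (10.5, 1.0) to (11.9, 2.1), a distance of √(1.4² + 1.1²) ≈ 1.8.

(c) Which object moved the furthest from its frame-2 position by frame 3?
the cyan cross

(moved 5.4; next 3.7)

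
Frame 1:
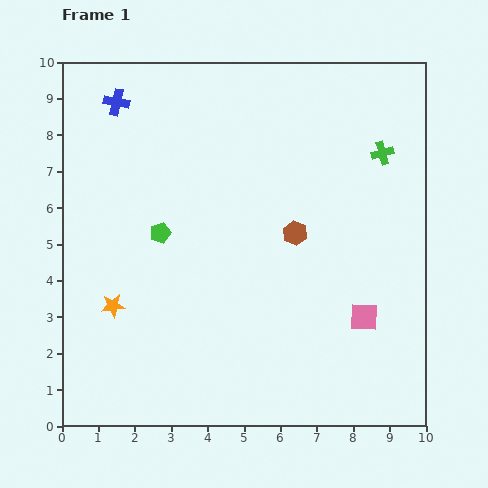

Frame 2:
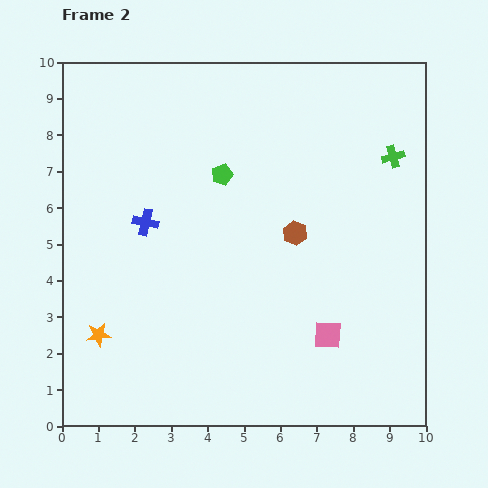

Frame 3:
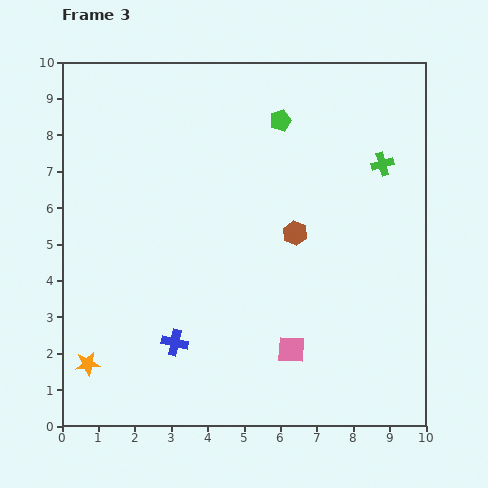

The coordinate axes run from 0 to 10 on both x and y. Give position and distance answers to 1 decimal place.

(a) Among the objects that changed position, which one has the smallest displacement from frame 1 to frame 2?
the green cross

(moved 0.3)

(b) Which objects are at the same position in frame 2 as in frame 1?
the brown hexagon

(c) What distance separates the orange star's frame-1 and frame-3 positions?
1.7

The orange star moved from (1.4, 3.3) to (0.7, 1.7), a distance of √(0.7² + 1.6²) ≈ 1.7.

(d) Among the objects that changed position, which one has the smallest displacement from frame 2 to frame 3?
the green cross

(moved 0.4)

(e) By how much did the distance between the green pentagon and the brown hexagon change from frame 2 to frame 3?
+0.5

Distance in frame 2: 2.6. Distance in frame 3: 3.1.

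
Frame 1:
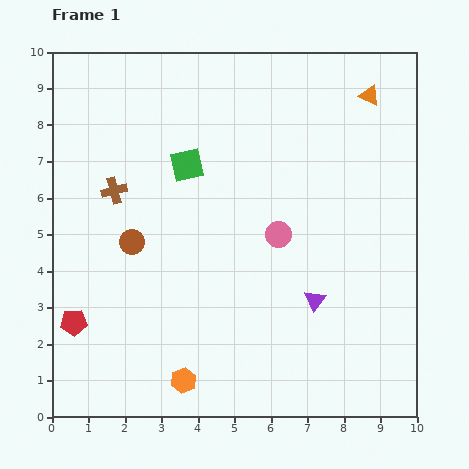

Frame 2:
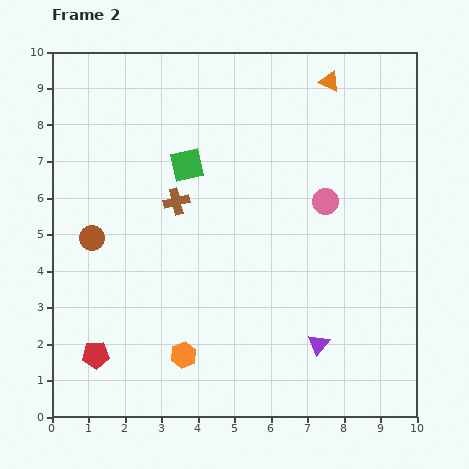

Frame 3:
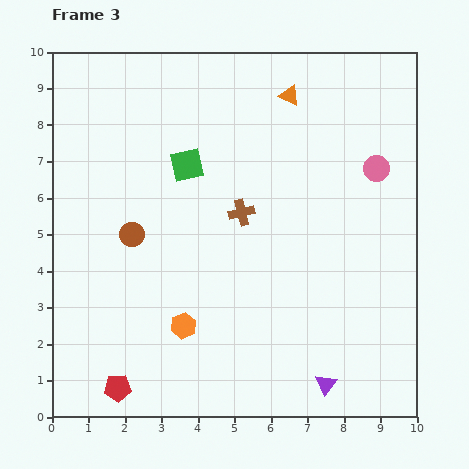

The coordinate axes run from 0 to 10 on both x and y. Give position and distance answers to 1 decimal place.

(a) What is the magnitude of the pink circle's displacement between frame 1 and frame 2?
1.6

The pink circle moved from (6.2, 5.0) to (7.5, 5.9), a distance of √(1.3² + 0.9²) ≈ 1.6.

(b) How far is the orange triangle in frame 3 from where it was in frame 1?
2.2

The orange triangle moved from (8.7, 8.8) to (6.5, 8.8), a distance of √(2.2² + 0.0²) ≈ 2.2.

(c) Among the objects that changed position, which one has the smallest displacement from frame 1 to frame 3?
the brown circle

(moved 0.2)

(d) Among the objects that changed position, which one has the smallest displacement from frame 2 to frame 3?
the orange hexagon

(moved 0.8)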